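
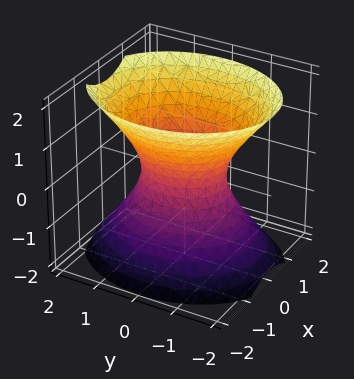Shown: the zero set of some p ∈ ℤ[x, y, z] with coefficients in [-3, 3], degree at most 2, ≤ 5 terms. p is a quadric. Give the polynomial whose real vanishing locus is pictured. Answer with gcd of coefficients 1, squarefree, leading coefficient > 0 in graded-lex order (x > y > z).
1. Degree: one connected sheet with a waist; a quadric, so deg p = 2.
2. Symmetries: it's symmetric under x → −x, forcing even powers of x; the z ↦ −z reflection is a symmetry, so z appears only in even powers; the y ↦ −y reflection is a symmetry, so y appears only in even powers.
3. Observable constraints: the surface avoids every integer z-axis point in the box; among the integer gridlines, it crosses the y-axis at y ∈ {-1, 1}.
4. The integer polynomial consistent with all of this is the stated p.

3*x^2 + 2*y^2 - 2*z^2 - 2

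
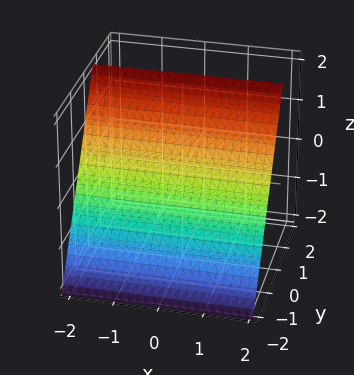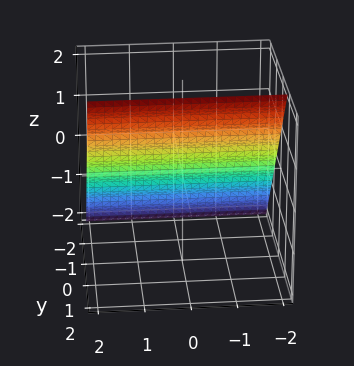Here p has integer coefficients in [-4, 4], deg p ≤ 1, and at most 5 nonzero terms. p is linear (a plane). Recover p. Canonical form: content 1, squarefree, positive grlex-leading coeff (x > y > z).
3*y - 2*z + 2

(a) The degree is 1 — the surface is flat (a plane).
(b) Against the integer gridlines: it crosses the z-axis at the gridline z = 1; it misses every integer gridline on the x-axis.
(c) Putting this together gives p.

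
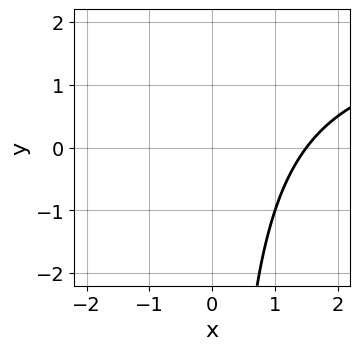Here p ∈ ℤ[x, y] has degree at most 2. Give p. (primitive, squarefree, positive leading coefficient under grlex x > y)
x*y - 2*x + 3

1. Degree: a generic line meets the curve in up to 2 points, so deg p = 2.
2. Reading off the gridlines: no y-intercept at any integer in the box.
3. The integer polynomial consistent with all of this is the stated p.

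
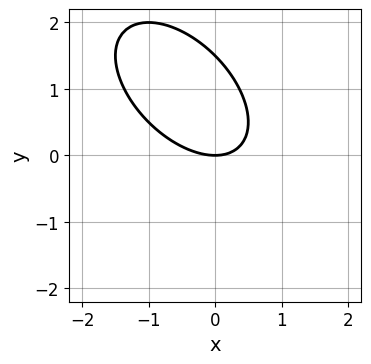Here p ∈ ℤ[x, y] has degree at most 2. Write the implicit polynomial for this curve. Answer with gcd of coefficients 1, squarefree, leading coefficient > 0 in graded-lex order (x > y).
2*x^2 + 2*x*y + 2*y^2 - 3*y

The degree is 2 — no degree-1 curve has this shape.
From the axis intercepts and sections: one x-axis crossing is at x = 0; it meets the y-axis at y = 0 (among the integer gridlines).
The integer polynomial consistent with all of this is the stated p.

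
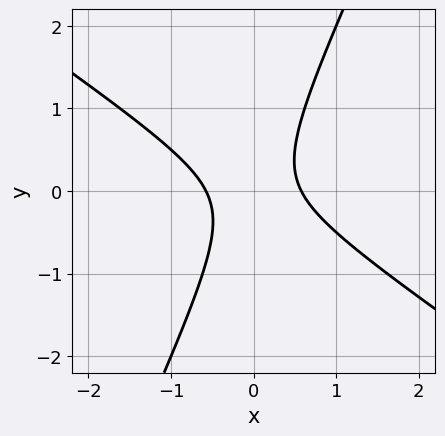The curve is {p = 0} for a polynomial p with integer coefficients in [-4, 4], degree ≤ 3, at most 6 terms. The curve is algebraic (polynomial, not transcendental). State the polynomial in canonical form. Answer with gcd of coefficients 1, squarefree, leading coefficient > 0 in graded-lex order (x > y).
deg p = 2. No degree-1 curve has this shape.
From the axis intercepts and sections: the curve avoids every integer y-axis point in the box.
Assembling these constraints gives the stated polynomial.

3*x^2 + 3*x*y - 2*y^2 - 1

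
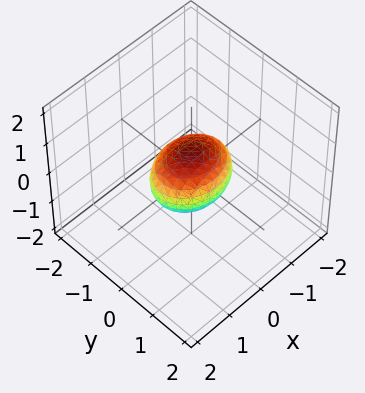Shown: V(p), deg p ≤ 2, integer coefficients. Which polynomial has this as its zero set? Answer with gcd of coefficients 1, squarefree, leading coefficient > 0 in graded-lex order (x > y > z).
2*x^2 + 3*y^2 + 3*z^2 - 2

1. The degree is 2 — a closed, bounded, convex surface; a quadric.
2. Symmetries: it's symmetric under z → −z, forcing even powers of z; the y ↦ −y reflection is a symmetry, so y appears only in even powers; it's symmetric under x → −x, forcing even powers of x.
3. From the visible intercepts: the x-axis gridline crossings are at x ∈ {-1, 1}.
4. These observations pin down the coefficients.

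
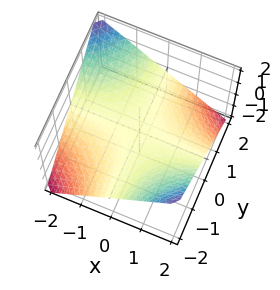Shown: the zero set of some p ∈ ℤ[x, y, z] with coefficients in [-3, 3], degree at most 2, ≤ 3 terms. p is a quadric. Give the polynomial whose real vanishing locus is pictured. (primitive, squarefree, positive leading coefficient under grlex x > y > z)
(a) Degree: a saddle surface; a quadric, so deg p = 2.
(b) Against the integer gridlines: one z-axis crossing is at z = 0; every point of the x-axis in the box is on the surface.
(c) Matching integer coefficients to the picture gives p. Check: (0, -1, 0) on the y-axis lies on the surface, and p(0, -1, 0) = 0. ✓

x*y + 2*z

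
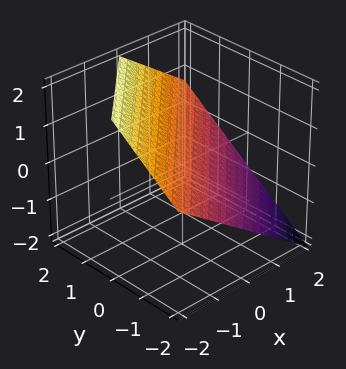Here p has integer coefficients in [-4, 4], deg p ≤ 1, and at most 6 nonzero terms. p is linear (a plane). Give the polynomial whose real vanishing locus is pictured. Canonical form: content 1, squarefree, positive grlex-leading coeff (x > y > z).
First, degree: the surface is flat (a plane), so deg p = 1.
Then, reading off the gridlines: it meets the y-axis at y = -1 (among the integer gridlines); one x-axis crossing is at x = 1.
Finally, fitting integer coefficients to these (and the overall shape) gives p.

2*x - 2*y + 3*z - 2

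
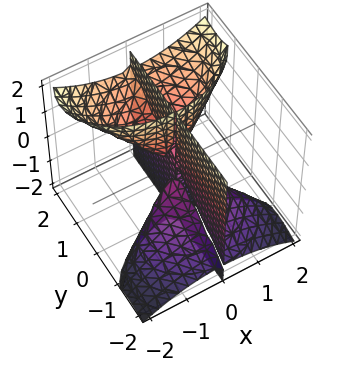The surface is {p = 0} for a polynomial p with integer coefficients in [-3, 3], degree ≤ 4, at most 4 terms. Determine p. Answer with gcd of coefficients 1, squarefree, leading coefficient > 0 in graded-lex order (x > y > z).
First, I count 3 distinct pieces. They look like related sheets of one shape, so recover p as a whole.
Then, degree: the shape is more complex than any degree-2 surface, so deg p = 3.
Then, observable constraints: every point of the z-axis in the box is on the surface; one x-axis crossing is at x = 0; every point of the y-axis in the box is on the surface.
Finally, the integer polynomial consistent with all of this is the stated p.

x^3 + 2*x*y^2 - 3*x*y*z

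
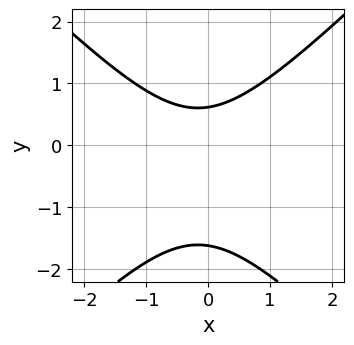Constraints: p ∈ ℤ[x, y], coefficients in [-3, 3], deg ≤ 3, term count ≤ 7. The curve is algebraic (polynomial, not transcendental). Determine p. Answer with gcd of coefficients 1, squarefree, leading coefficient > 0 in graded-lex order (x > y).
3*x^2 - 3*y^2 + x - 3*y + 3

(a) The degree is 2 — a generic line meets the curve in up to 2 points.
(b) From the axis intercepts and sections: it misses every integer gridline on the x-axis.
(c) Assembling these constraints gives the stated polynomial.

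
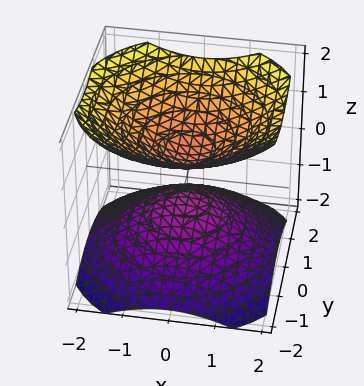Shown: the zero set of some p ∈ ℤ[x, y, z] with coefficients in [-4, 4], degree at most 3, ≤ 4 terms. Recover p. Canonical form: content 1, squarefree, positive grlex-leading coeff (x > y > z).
(a) There are 2 components.
(b) The degree is 2 — two separate bowl-shaped sheets opening away from each other; a quadric.
(c) Symmetries: it's symmetric under z → −z, forcing even powers of z; every cross-section ⟂ z is a circle, so x, y appear only via x² + y².
(d) From the axis intercepts and sections: the surface avoids every integer x-axis point in the box; it misses every integer gridline on the y-axis.
(e) Solving for integer coefficients yields p as stated.

2*x^2 + 2*y^2 - 3*z^2 + 1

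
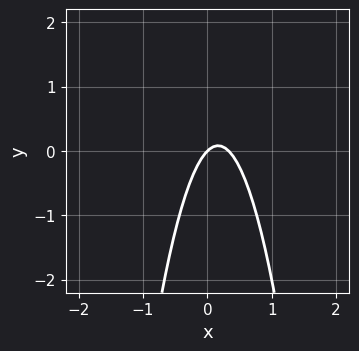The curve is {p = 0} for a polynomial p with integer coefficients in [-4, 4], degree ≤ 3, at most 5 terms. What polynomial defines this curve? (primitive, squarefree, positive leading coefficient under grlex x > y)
First, deg p = 2.
Then, from the axis intercepts and sections: it meets the y-axis at y = 0 (among the integer gridlines); one x-axis crossing is at x = 0.
Finally, together with the visible shape, these determine p as stated.

3*x^2 - x + y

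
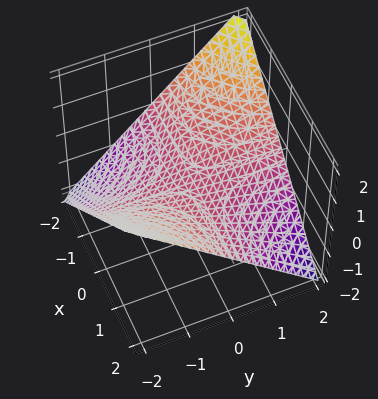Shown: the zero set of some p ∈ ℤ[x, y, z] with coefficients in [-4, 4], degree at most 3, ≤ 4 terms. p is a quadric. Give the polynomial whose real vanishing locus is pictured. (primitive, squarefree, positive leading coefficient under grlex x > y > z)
First, degree: a hyperbolic paraboloid; a quadric, so deg p = 2.
Next, against the integer gridlines: it meets the z-axis at z = 0 (among the integer gridlines); the visible y-axis segment lies entirely on the surface.
Finally, together with the visible shape, these determine p as stated. Check: (1, 0, 0) on the x-axis lies on the surface, and p(1, 0, 0) = 0. ✓

x*y + 2*z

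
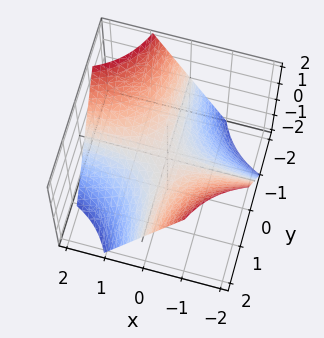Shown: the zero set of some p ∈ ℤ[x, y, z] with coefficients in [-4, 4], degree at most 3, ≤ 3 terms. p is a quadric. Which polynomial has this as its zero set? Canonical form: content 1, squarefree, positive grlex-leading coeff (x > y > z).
1. Degree: a saddle surface; a quadric, so deg p = 2.
2. Observable constraints: the visible y-axis segment lies entirely on the surface; it meets the z-axis at z = 0 (among the integer gridlines); the visible x-axis segment lies entirely on the surface.
3. Together with the visible shape, these determine p as stated.

x*y + z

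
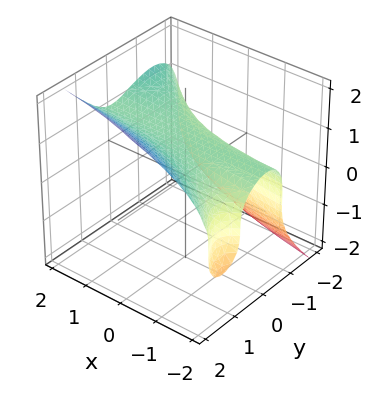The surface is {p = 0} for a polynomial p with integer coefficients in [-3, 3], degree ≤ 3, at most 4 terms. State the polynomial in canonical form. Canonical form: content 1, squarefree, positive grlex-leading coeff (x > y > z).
1. Degree: the shape is more complex than any degree-2 surface, so deg p = 3.
2. Reading off the gridlines: it misses every integer gridline on the x-axis; one y-axis crossing is at y = -1; it meets the z-axis at z = 1 (among the integer gridlines).
3. Assembling these constraints gives the stated polynomial.

x*y^2 + y^3 - z^3 + 1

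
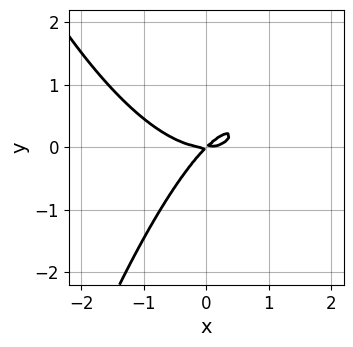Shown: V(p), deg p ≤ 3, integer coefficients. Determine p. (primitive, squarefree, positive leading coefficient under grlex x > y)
2*x^3 - 3*x*y + 3*y^2

(a) The degree is 3 — no degree-2 curve has this shape.
(b) From the visible intercepts: one y-axis crossing is at y = 0; it crosses the x-axis at the gridline x = 0.
(c) These observations pin down the coefficients.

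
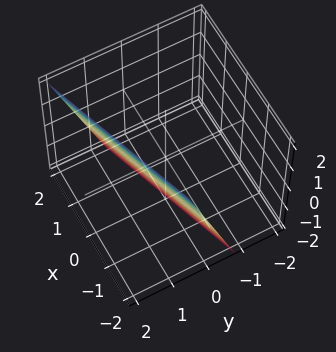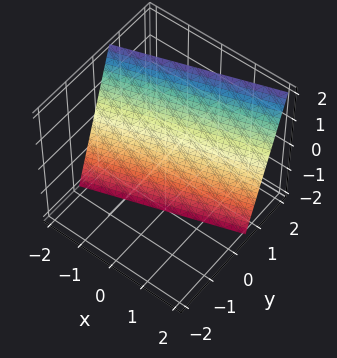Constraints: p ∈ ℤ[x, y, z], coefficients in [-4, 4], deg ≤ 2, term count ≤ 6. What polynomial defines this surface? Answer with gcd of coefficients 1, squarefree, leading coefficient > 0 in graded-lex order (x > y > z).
The degree is 1 — every cross-section is a straight line — this is a plane.
From the visible intercepts: one x-axis crossing is at x = -2; it meets the z-axis at z = -2 (among the integer gridlines).
The integer polynomial consistent with all of this is the stated p.

x - 3*y + z + 2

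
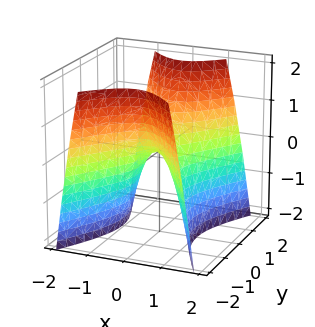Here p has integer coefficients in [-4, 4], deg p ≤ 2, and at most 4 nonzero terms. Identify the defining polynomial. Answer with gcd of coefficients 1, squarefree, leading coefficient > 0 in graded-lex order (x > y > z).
2*x^2 - y^2 + z

Degree: a saddle surface; a quadric, so deg p = 2.
Symmetries: the y ↦ −y reflection is a symmetry, so y appears only in even powers; it's symmetric under x → −x, forcing even powers of x.
Reading off the gridlines: one x-axis crossing is at x = 0; it meets the z-axis at z = 0 (among the integer gridlines).
Solving for integer coefficients yields p as stated.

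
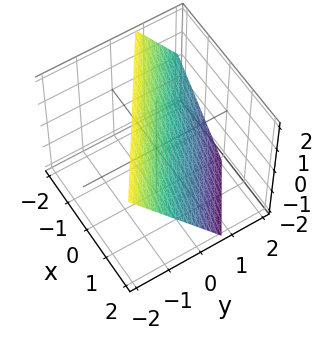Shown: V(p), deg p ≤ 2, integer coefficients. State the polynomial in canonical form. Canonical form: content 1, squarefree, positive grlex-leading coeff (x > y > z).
2*x + 3*y + 2*z - 2

(a) deg p = 1. Every cross-section is a straight line — this is a plane.
(b) From the visible intercepts: it crosses the x-axis at the gridline x = 1; it meets the z-axis at z = 1 (among the integer gridlines).
(c) Together with the visible shape, these determine p as stated.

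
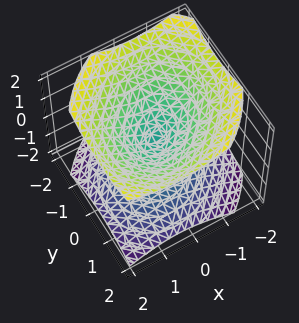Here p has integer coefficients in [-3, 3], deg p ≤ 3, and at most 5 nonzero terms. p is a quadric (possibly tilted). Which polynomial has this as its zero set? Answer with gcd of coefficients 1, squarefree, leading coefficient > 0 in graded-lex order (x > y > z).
First, deg p = 2. The shape is more complex than any degree-1 surface.
Then, against the integer gridlines: it meets the z-axis at z = 0 (among the integer gridlines); it meets the x-axis at x = 0 (among the integer gridlines); it crosses the y-axis at the gridline y = 0.
Finally, assembling these constraints gives the stated polynomial.

2*x^2 - x*y + 2*y^2 - 3*z^2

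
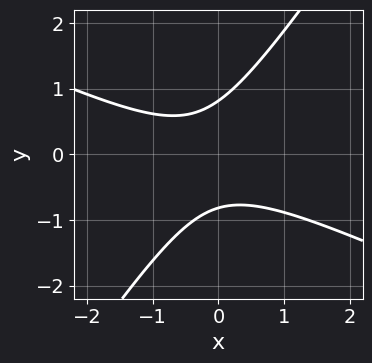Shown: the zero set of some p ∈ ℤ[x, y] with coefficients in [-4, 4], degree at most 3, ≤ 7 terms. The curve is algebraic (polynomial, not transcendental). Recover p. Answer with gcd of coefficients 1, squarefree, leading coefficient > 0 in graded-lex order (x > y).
2*x^2 + 3*x*y - 3*y^2 + x + 2

1. The degree is 2 — a generic line meets the curve in up to 2 points.
2. Checking where it meets the axes: the curve avoids every integer x-axis point in the box.
3. Together with the visible shape, these determine p as stated.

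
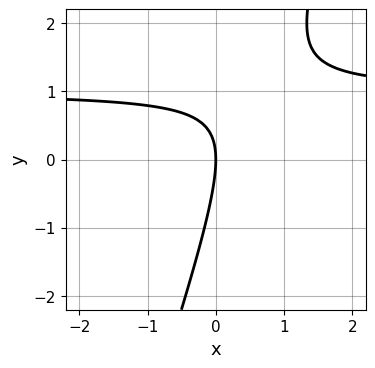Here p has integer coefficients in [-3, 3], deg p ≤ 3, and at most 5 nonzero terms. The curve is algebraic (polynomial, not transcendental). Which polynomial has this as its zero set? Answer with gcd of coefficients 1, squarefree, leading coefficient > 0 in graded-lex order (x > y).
1. deg p = 2. The shape is more complex than any degree-1 curve.
2. Checking where it meets the axes: one x-axis crossing is at x = 0; it meets the y-axis at y = 0 (among the integer gridlines).
3. Fitting integer coefficients to these (and the overall shape) gives p.

3*x*y - y^2 - 3*x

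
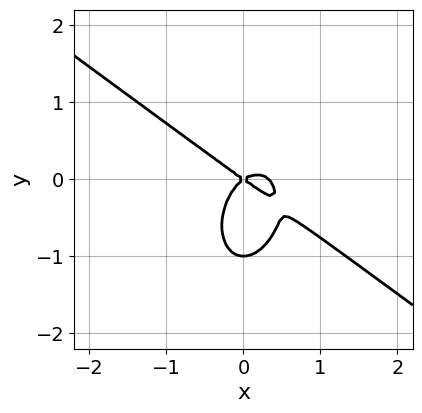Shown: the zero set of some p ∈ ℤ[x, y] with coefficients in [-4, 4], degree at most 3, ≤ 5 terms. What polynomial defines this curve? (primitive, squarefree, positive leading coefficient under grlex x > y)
3*x^3 + 3*x^2*y + 2*y^3 - x^2 + 2*y^2

deg p = 3. A generic line meets the curve in up to 3 points.
Against the integer gridlines: among the integer gridlines, it crosses the y-axis at y ∈ {-1, 0}; it meets the x-axis at x = 0 (among the integer gridlines).
Assembling these constraints gives the stated polynomial.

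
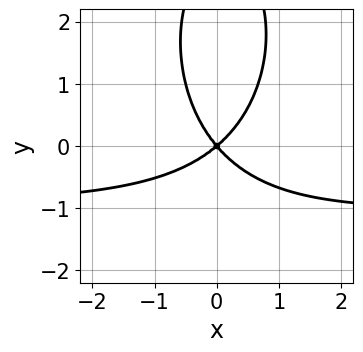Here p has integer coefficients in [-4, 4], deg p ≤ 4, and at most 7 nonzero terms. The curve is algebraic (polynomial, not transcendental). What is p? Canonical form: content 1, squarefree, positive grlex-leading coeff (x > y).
3*x^2*y + y^3 + 3*x^2 - x*y - 3*y^2

Degree: a generic line meets the curve in up to 3 points, so deg p = 3.
Checking where it meets the axes: it crosses the y-axis at the gridline y = 0; it crosses the x-axis at the gridline x = 0.
Matching integer coefficients to the picture gives p.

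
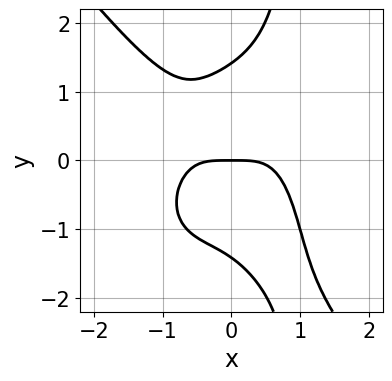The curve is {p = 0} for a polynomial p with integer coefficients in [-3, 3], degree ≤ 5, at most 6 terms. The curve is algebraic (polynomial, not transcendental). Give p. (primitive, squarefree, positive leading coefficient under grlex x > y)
2*x^4 + x*y^3 - y^3 + 2*y

First, degree: the shape is more complex than any degree-3 curve, so deg p = 4.
Next, from the visible intercepts: it meets the y-axis at y = 0 (among the integer gridlines); one x-axis crossing is at x = 0.
Finally, these observations pin down the coefficients.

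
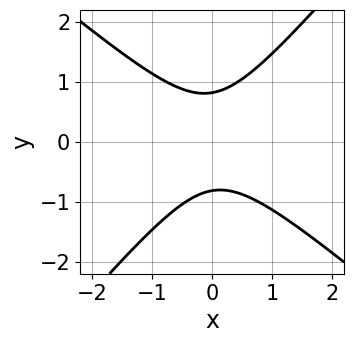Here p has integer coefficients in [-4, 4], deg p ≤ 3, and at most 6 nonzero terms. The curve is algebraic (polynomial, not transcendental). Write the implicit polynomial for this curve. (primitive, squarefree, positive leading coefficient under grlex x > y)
Degree: a generic line meets the curve in up to 2 points, so deg p = 2.
Observable constraints: the curve avoids every integer x-axis point in the box.
Assembling these constraints gives the stated polynomial.

3*x^2 + x*y - 3*y^2 + 2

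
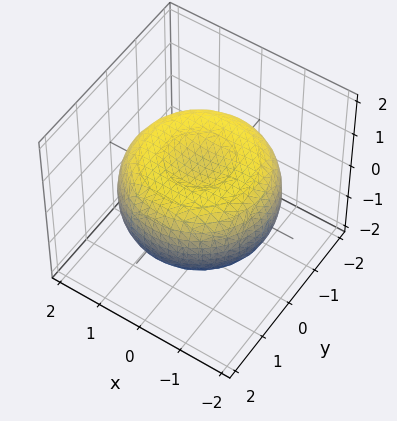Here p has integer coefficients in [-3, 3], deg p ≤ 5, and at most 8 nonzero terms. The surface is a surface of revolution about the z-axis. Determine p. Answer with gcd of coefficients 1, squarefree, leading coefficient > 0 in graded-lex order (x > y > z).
x^4 + 2*x^2*y^2 + y^4 - 2*x^2 - 2*y^2 + 3*z^2 - 2

(a) The degree is 4 — the shape is more complex than any degree-3 surface.
(b) Symmetries: the surface is invariant under rotation about z: p = q(x² + y², z).
(c) Reading off the gridlines: a circular section at z = -1 has radius exactly 1.
(d) These observations pin down the coefficients.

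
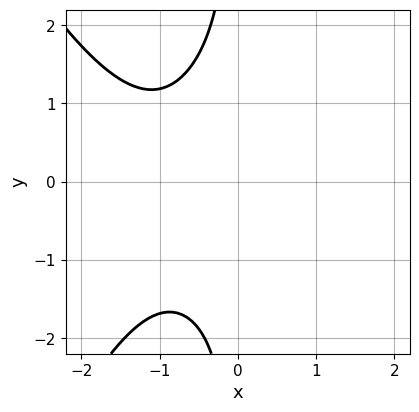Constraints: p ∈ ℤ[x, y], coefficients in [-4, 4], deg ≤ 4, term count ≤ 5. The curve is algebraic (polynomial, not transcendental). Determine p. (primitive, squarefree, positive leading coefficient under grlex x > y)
x^4 - x^2*y + 2*x*y^2 + 3

1. deg p = 4. The shape is more complex than any degree-3 curve.
2. Reading off the gridlines: the curve avoids every integer y-axis point in the box; no x-intercept at any integer in the box.
3. Fitting integer coefficients to these (and the overall shape) gives p.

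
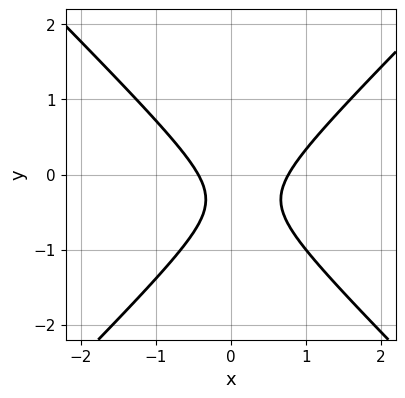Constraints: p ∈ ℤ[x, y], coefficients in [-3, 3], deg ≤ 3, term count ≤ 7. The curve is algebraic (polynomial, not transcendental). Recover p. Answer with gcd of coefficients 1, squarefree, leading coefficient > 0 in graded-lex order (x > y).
deg p = 2. A generic line meets the curve in up to 2 points.
Reading off the gridlines: the curve avoids every integer y-axis point in the box.
These observations pin down the coefficients.

3*x^2 - 3*y^2 - x - 2*y - 1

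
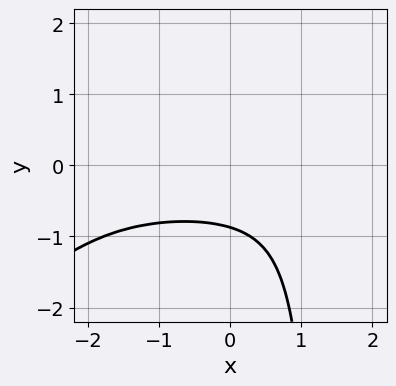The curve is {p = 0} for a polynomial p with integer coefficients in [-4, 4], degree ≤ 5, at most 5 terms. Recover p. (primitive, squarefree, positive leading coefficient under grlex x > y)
1. Degree: a generic line meets the curve in up to 4 points, so deg p = 4.
2. From the visible intercepts: the curve avoids every integer x-axis point in the box.
3. The integer polynomial consistent with all of this is the stated p.

2*x^2*y^2 - 2*x*y^3 + x*y^2 + 3*y^3 + 2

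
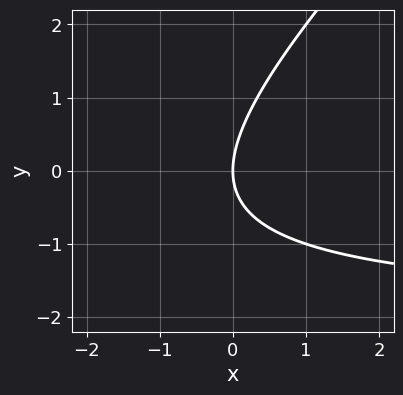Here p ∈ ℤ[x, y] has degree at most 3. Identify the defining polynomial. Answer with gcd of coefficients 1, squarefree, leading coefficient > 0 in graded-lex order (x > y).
x*y - y^2 + 2*x

1. Degree: a generic line meets the curve in up to 2 points, so deg p = 2.
2. Checking where it meets the axes: one y-axis crossing is at y = 0; it meets the x-axis at x = 0 (among the integer gridlines).
3. Together with the visible shape, these determine p as stated.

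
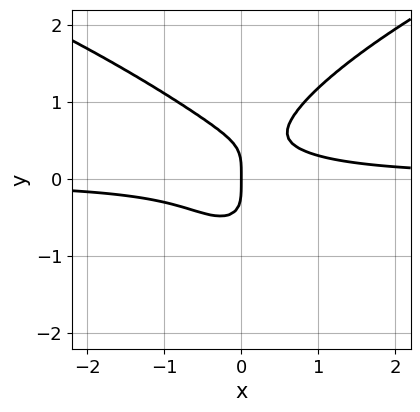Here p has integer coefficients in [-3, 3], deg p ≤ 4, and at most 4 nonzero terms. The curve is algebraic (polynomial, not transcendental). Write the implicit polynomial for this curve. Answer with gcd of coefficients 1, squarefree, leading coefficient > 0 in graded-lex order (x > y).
2*y^4 - 3*x^2*y - x*y^2 + x

(a) Degree: a generic line meets the curve in up to 4 points, so deg p = 4.
(b) From the axis intercepts and sections: it meets the y-axis at y = 0 (among the integer gridlines); it meets the x-axis at x = 0 (among the integer gridlines).
(c) Together with the visible shape, these determine p as stated.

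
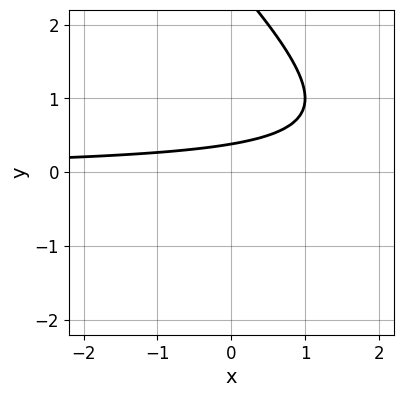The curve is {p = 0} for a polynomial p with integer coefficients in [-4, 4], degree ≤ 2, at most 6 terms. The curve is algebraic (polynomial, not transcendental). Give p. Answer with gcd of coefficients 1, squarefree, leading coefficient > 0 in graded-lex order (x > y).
1. deg p = 2.
2. Reading off the gridlines: the curve avoids every integer x-axis point in the box.
3. Together with the visible shape, these determine p as stated.

x*y + y^2 - 3*y + 1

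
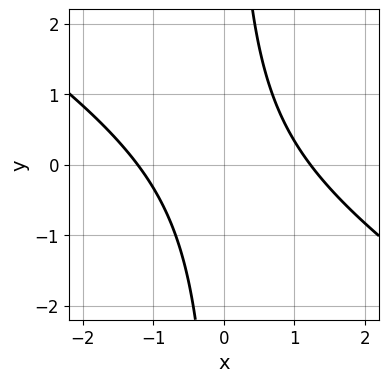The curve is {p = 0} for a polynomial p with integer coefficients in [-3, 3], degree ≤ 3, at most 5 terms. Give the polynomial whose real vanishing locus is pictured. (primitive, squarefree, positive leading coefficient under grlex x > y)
2*x^2 + 3*x*y - 3

(a) deg p = 2. A generic line meets the curve in up to 2 points.
(b) Observable constraints: the curve avoids every integer y-axis point in the box.
(c) Matching integer coefficients to the picture gives p.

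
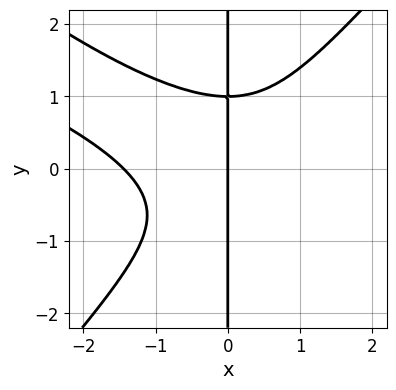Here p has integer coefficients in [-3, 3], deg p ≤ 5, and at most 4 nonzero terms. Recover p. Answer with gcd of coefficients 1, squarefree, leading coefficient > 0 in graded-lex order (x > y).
1. deg p = 4. The shape is more complex than any degree-3 curve.
2. Checking where it meets the axes: every point of the y-axis in the box is on the curve; it crosses the x-axis at the gridline x = 0.
3. Together with the visible shape, these determine p as stated.

x^4 + 3*x^3*y - 3*x*y^3 + 3*x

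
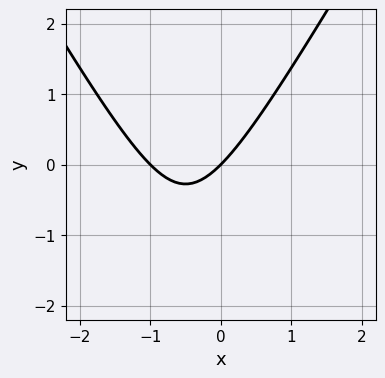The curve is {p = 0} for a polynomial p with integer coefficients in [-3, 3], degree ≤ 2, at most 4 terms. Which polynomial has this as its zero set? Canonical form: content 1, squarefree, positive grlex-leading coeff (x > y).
3*x^2 - y^2 + 3*x - 3*y

First, degree: the shape is more complex than any degree-1 curve, so deg p = 2.
Then, from the axis intercepts and sections: one y-axis crossing is at y = 0; the x-axis gridline crossings are at x ∈ {-1, 0}.
Finally, fitting integer coefficients to these (and the overall shape) gives p.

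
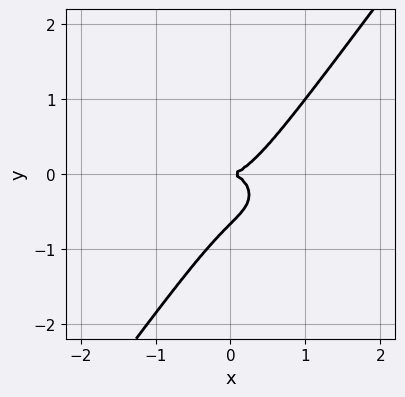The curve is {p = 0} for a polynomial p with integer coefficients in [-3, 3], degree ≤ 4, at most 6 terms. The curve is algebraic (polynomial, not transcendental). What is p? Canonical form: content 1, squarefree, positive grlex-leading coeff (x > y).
2*x^3 + 3*x*y^2 - 3*y^3 - 2*y^2

1. Degree: no degree-2 curve has this shape, so deg p = 3.
2. From the axis intercepts and sections: it crosses the y-axis at the gridline y = 0; one x-axis crossing is at x = 0.
3. Solving for integer coefficients yields p as stated.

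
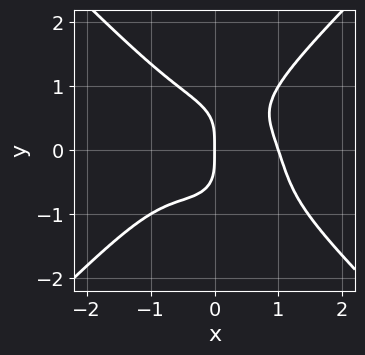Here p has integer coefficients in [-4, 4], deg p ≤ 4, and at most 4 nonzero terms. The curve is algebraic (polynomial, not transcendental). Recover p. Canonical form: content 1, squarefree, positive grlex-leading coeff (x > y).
(a) Degree: a generic line meets the curve in up to 4 points, so deg p = 4.
(b) Against the integer gridlines: the x-axis gridline crossings are at x ∈ {0, 1}; it meets the y-axis at y = 0 (among the integer gridlines).
(c) Assembling these constraints gives the stated polynomial.

x^4 - y^4 + x^2*y - x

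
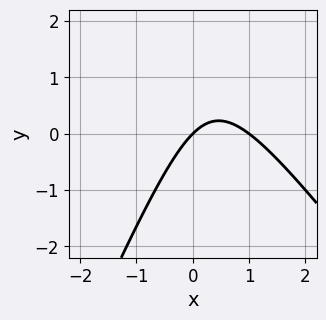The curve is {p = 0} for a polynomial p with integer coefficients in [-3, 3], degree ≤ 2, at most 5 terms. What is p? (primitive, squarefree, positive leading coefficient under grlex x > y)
(a) The degree is 2 — a generic line meets the curve in up to 2 points.
(b) Checking where it meets the axes: the x-axis gridline crossings are at x ∈ {0, 1}; it meets the y-axis at y = 0 (among the integer gridlines).
(c) Matching integer coefficients to the picture gives p.

3*x^2 + x*y - y^2 - 3*x + 3*y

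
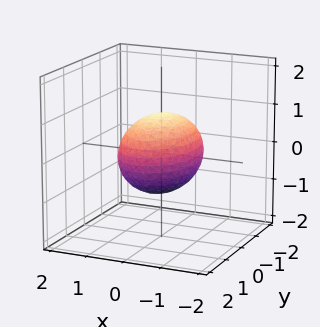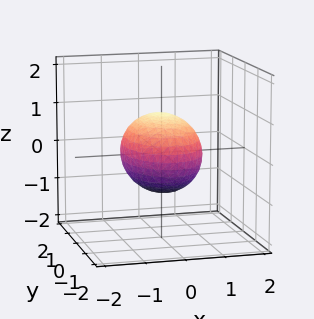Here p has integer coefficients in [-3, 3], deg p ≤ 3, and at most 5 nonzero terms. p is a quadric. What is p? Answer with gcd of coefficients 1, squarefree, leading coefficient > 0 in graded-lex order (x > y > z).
2*x^2 + y^2 + 2*z^2 - 2

deg p = 2.
Symmetries: mirror symmetry y ↦ −y ⇒ only even powers of y; it's symmetric under z → −z, forcing even powers of z; it's symmetric under x → −x, forcing even powers of x.
From the axis intercepts and sections: among the integer gridlines, it crosses the z-axis at z ∈ {-1, 1}; the x-axis gridline crossings are at x ∈ {-1, 1}.
Solving for integer coefficients yields p as stated.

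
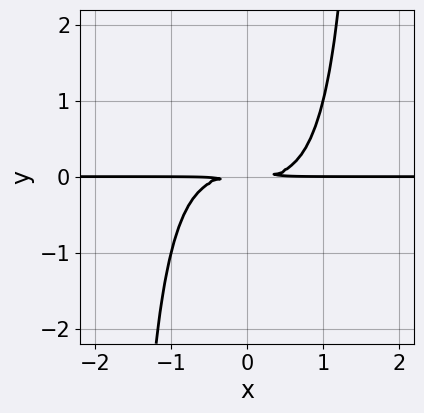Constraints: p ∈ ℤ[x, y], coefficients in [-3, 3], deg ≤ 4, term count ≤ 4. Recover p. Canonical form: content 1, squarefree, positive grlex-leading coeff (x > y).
2*x^3*y + x^2*y^2 - 3*y^2

First, deg p = 4. A generic line meets the curve in up to 4 points.
Next, reading off the gridlines: the visible x-axis segment lies entirely on the curve.
Finally, the integer polynomial consistent with all of this is the stated p.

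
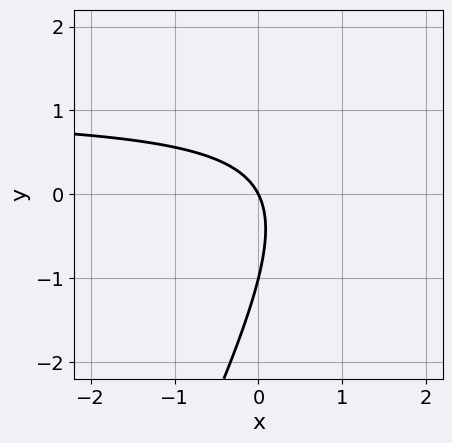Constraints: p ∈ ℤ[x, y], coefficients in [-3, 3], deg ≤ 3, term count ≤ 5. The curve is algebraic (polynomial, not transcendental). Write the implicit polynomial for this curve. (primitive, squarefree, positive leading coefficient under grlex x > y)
First, deg p = 2.
Then, from the axis intercepts and sections: one x-axis crossing is at x = 0; among the integer gridlines, it crosses the y-axis at y ∈ {-1, 0}.
Finally, these observations pin down the coefficients.

2*x*y - y^2 - 2*x - y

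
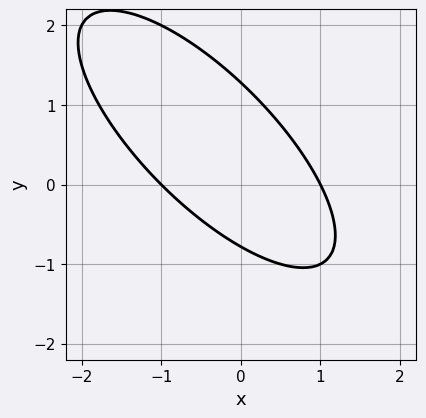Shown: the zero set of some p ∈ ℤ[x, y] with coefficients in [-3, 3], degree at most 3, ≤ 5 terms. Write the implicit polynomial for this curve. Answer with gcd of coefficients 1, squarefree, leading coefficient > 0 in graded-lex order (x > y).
2*x^2 + 3*x*y + 2*y^2 - y - 2

1. The degree is 2 — a generic line meets the curve in up to 2 points.
2. Reading off the gridlines: the x-axis gridline crossings are at x ∈ {-1, 1}.
3. Assembling these constraints gives the stated polynomial.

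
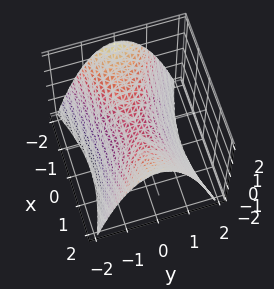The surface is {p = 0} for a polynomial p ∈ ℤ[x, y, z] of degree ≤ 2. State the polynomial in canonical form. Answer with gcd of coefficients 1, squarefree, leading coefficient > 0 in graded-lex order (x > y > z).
x^2 - 3*y^2 - 3*z

Degree: a hyperbolic paraboloid; a quadric, so deg p = 2.
Symmetries: mirror symmetry y ↦ −y ⇒ only even powers of y; it's symmetric under x → −x, forcing even powers of x.
From the visible intercepts: it crosses the x-axis at the gridline x = 0; it crosses the z-axis at the gridline z = 0.
Solving for integer coefficients yields p as stated.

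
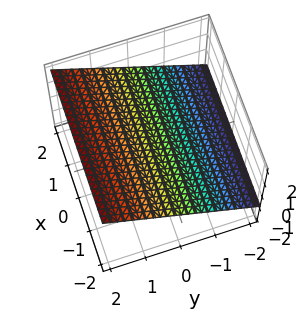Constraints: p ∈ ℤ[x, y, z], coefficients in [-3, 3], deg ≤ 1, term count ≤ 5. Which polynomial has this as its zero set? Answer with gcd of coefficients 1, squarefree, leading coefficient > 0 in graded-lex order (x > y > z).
First, degree: the surface is flat (a plane), so deg p = 1.
Next, from the axis intercepts and sections: the surface avoids every integer x-axis point in the box; it meets the y-axis at y = -1 (among the integer gridlines).
Finally, the integer polynomial consistent with all of this is the stated p.

2*y - 3*z + 2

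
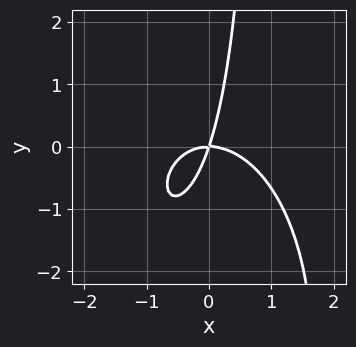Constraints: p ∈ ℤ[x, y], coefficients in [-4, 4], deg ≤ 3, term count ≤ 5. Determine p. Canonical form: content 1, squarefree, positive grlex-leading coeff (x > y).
2*x^3 + x*y^2 + 3*x*y - y^2

1. The degree is 3 — a generic line meets the curve in up to 3 points.
2. Checking where it meets the axes: one x-axis crossing is at x = 0; it crosses the y-axis at the gridline y = 0.
3. Together with the visible shape, these determine p as stated.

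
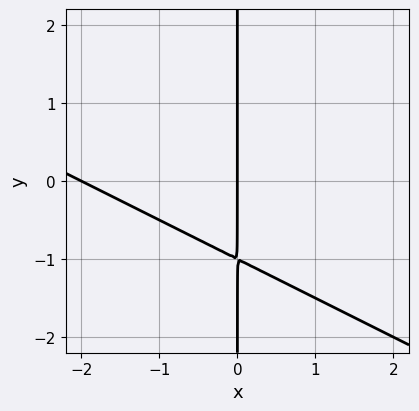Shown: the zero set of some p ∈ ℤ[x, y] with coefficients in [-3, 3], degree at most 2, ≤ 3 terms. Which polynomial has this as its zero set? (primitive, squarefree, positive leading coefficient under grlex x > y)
First, deg p = 2. No degree-1 curve has this shape.
Next, checking where it meets the axes: among the integer gridlines, it crosses the x-axis at x ∈ {-2, 0}; the visible y-axis segment lies entirely on the curve.
Finally, assembling these constraints gives the stated polynomial.

x^2 + 2*x*y + 2*x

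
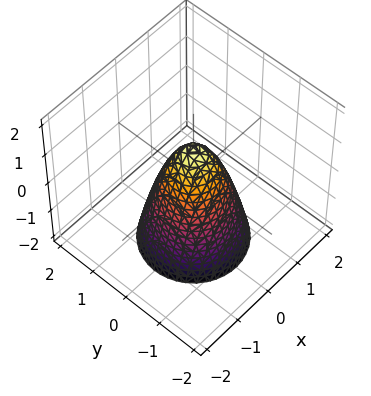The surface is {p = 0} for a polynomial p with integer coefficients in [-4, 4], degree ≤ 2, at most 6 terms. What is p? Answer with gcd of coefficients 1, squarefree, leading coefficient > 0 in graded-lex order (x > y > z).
2*x^2 + 2*y^2 + z - 1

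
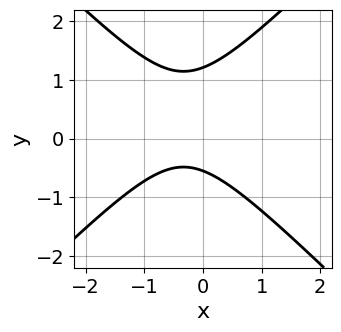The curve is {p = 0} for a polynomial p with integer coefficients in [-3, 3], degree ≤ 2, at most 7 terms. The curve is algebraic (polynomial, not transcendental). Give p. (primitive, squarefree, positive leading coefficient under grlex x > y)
3*x^2 - 3*y^2 + 2*x + 2*y + 2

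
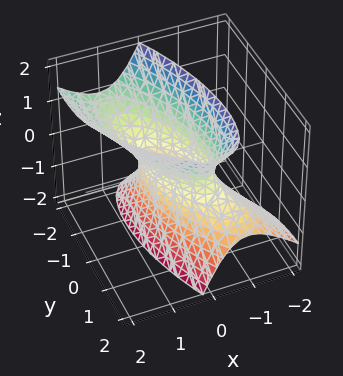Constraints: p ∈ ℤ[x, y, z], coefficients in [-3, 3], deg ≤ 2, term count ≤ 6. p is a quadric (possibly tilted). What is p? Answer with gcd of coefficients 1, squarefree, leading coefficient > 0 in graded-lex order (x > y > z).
3*x^2 + 2*x*y - 2*x*z + y^2 - z^2 - 1

The degree is 2 — the shape is more complex than any degree-1 surface.
Reading off the gridlines: among the integer gridlines, it crosses the y-axis at y ∈ {-1, 1}; it misses every integer gridline on the z-axis.
Putting this together gives p.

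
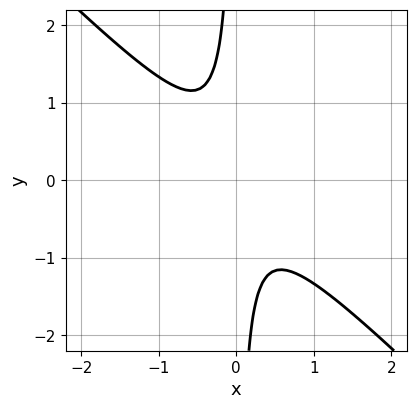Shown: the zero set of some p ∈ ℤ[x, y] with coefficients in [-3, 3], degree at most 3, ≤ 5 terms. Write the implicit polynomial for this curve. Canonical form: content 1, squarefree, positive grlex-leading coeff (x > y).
3*x^2 + 3*x*y + 1

deg p = 2. A generic line meets the curve in up to 2 points.
From the axis intercepts and sections: it misses every integer gridline on the y-axis; no x-intercept at any integer in the box.
Together with the visible shape, these determine p as stated.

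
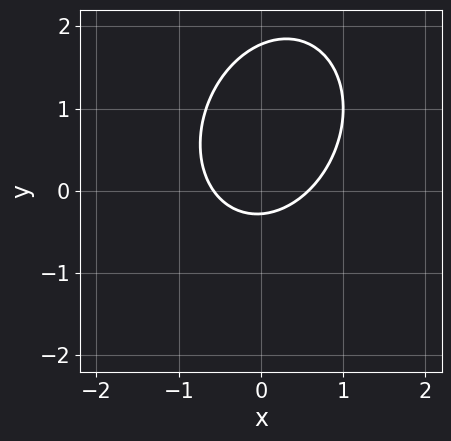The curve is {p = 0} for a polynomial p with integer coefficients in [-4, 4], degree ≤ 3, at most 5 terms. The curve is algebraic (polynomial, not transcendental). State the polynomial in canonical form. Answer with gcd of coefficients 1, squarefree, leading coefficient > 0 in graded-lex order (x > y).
(a) The degree is 2 — the shape is more complex than any degree-1 curve.
(b) Matching integer coefficients to the picture gives p.

3*x^2 - x*y + 2*y^2 - 3*y - 1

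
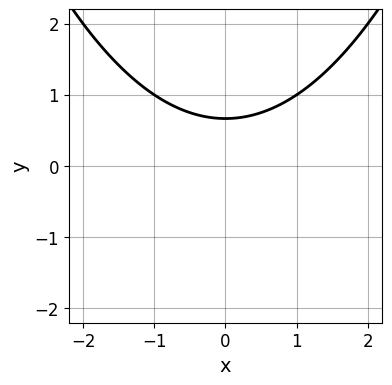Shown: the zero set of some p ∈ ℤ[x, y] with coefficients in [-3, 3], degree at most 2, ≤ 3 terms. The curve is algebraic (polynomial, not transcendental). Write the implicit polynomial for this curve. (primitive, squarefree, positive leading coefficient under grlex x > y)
x^2 - 3*y + 2

1. The degree is 2 — a generic line meets the curve in up to 2 points.
2. Symmetries: it's symmetric under x → −x, forcing even powers of x.
3. From the visible intercepts: the curve avoids every integer x-axis point in the box.
4. Putting this together gives p.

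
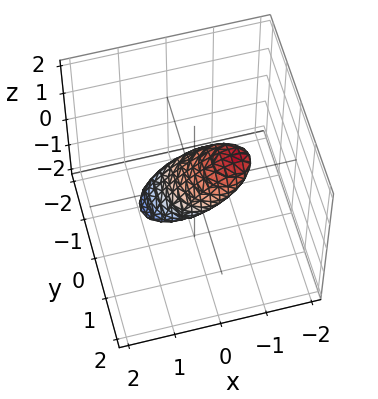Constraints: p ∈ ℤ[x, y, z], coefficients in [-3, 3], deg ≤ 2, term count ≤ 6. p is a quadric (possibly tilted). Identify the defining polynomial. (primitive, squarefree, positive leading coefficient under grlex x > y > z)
2*x^2 + 3*x*z + 2*y^2 - y*z + 2*z^2 - 1

First, the degree is 2 — a generic line meets the surface in up to 2 points.
Finally, matching integer coefficients to the picture gives p.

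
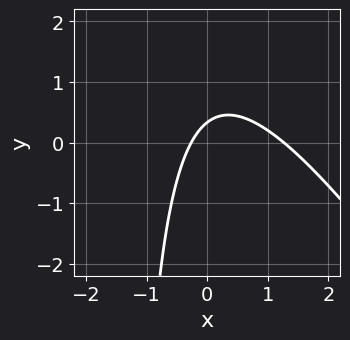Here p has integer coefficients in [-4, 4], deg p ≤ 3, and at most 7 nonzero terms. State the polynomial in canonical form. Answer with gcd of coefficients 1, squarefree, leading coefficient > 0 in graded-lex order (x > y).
1. The degree is 2 — a generic line meets the curve in up to 2 points.
2. Matching integer coefficients to the picture gives p.

3*x^2 + 2*x*y - 3*x + 3*y - 1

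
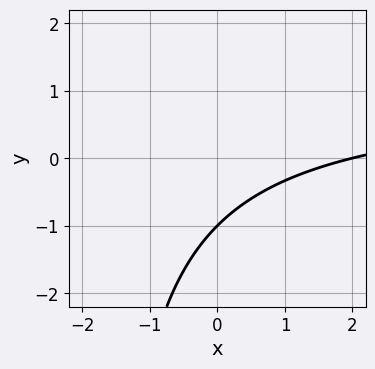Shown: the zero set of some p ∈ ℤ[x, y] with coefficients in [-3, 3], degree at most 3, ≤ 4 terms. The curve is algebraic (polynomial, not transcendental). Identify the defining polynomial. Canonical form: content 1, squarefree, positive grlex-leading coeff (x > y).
x*y - x + 2*y + 2

deg p = 2. A generic line meets the curve in up to 2 points.
Against the integer gridlines: one y-axis crossing is at y = -1; one x-axis crossing is at x = 2.
These observations pin down the coefficients.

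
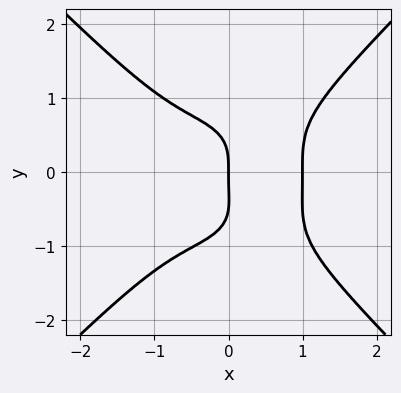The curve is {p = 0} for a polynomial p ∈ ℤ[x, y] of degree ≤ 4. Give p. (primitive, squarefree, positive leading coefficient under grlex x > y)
Degree: a generic line meets the curve in up to 4 points, so deg p = 4.
Against the integer gridlines: among the integer gridlines, it crosses the x-axis at x ∈ {0, 1}; it crosses the y-axis at the gridline y = 0.
These observations pin down the coefficients.

2*x^4 - 2*y^4 - y^3 - 2*x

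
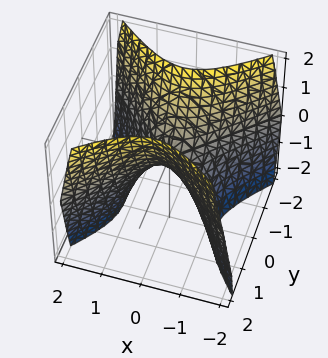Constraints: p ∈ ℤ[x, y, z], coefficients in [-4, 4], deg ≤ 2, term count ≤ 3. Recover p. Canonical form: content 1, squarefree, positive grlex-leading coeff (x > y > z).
3*x^2 - 3*y^2 + 2*z

The degree is 2 — a saddle surface; a quadric.
Symmetries: it's symmetric under y → −y, forcing even powers of y; mirror symmetry x ↦ −x ⇒ only even powers of x.
Against the integer gridlines: it meets the z-axis at z = 0 (among the integer gridlines); it crosses the x-axis at the gridline x = 0; it crosses the y-axis at the gridline y = 0.
These observations pin down the coefficients.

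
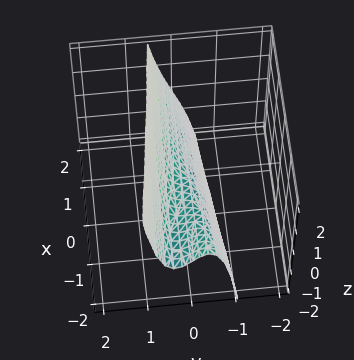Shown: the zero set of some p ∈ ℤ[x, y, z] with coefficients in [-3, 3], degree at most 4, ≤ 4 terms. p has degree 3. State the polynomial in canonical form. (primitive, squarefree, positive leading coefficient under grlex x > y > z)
1. Degree: a generic line meets the surface in up to 3 points, so deg p = 3.
2. Observable constraints: every point of the x-axis in the box is on the surface; one y-axis crossing is at y = 0; it crosses the z-axis at the gridline z = 0.
3. Together with the visible shape, these determine p as stated.

3*y^3 + x*y + y - z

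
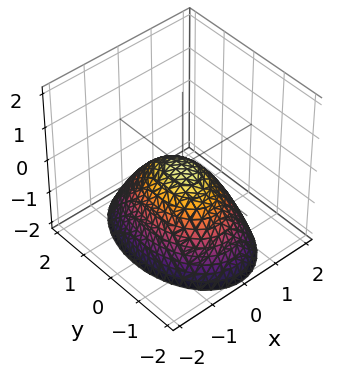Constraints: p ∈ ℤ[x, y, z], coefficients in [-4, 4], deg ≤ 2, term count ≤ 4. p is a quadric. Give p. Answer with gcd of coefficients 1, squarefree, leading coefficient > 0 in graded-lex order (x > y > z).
2*x^2 + y^2 + 2*z

Degree: a paraboloid; a quadric, so deg p = 2.
Symmetries: mirror symmetry y ↦ −y ⇒ only even powers of y; the x ↦ −x reflection is a symmetry, so x appears only in even powers.
Observable constraints: it crosses the x-axis at the gridline x = 0; it meets the y-axis at y = 0 (among the integer gridlines); one z-axis crossing is at z = 0.
These observations pin down the coefficients.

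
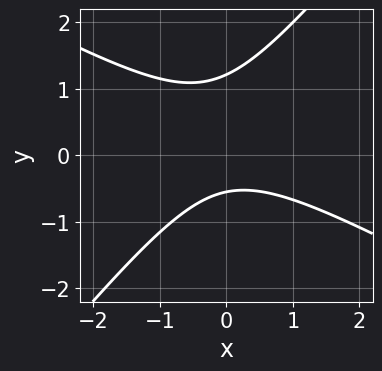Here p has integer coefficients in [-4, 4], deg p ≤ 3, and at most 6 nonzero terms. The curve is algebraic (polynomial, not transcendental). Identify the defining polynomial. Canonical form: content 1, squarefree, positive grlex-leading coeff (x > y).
2*x^2 + 2*x*y - 3*y^2 + 2*y + 2

The degree is 2 — a generic line meets the curve in up to 2 points.
Observable constraints: no x-intercept at any integer in the box.
Putting this together gives p.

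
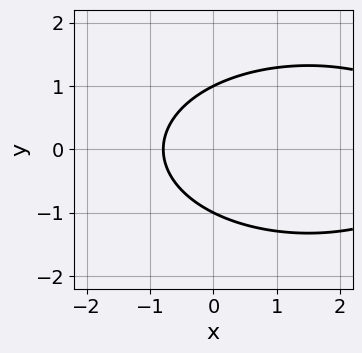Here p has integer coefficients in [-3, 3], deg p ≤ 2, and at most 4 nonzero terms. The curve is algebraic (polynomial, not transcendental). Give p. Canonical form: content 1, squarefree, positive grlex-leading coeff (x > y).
First, the degree is 2 — no degree-1 curve has this shape.
Next, symmetries: mirror symmetry y ↦ −y ⇒ only even powers of y.
Then, against the integer gridlines: among the integer gridlines, it crosses the y-axis at y ∈ {-1, 1}.
Finally, fitting integer coefficients to these (and the overall shape) gives p.

x^2 + 3*y^2 - 3*x - 3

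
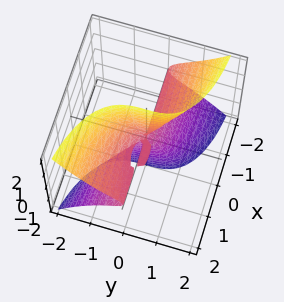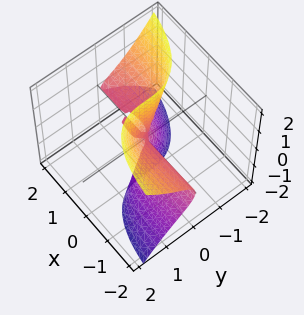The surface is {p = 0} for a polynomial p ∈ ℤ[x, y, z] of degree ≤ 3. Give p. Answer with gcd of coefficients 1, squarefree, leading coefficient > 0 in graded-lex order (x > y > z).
The degree is 3 — a generic line meets the surface in up to 3 points.
Observable constraints: it crosses the y-axis at the gridline y = 0; the visible x-axis segment lies entirely on the surface.
Matching integer coefficients to the picture gives p.

x^2*y + 3*x*z^2 + 3*y^3 - x*y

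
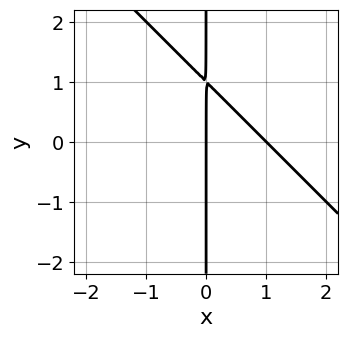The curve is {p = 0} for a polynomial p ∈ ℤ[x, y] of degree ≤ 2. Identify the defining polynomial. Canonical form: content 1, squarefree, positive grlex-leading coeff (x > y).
x^2 + x*y - x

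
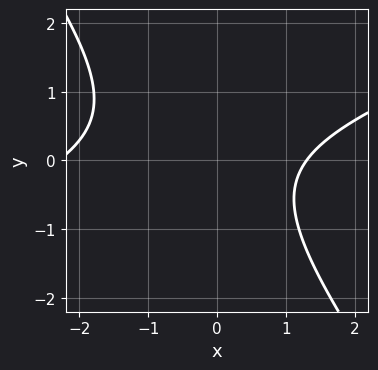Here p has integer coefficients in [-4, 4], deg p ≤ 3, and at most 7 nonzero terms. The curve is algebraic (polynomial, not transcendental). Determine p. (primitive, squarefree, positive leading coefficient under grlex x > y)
(a) Degree: no degree-1 curve has this shape, so deg p = 2.
(b) Against the integer gridlines: the curve avoids every integer y-axis point in the box.
(c) Solving for integer coefficients yields p as stated.

x^2 - 2*x*y - 2*y^2 + x - 3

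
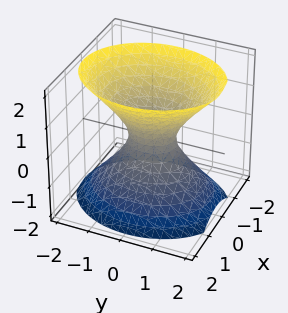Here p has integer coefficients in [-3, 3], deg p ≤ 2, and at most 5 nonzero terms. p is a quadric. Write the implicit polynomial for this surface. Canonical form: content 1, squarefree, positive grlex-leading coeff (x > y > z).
First, the degree is 2 — an hourglass — one-sheet hyperboloid; a quadric.
Next, symmetries: it's symmetric under z → −z, forcing even powers of z; the x ↦ −x reflection is a symmetry, so x appears only in even powers; it's symmetric under y → −y, forcing even powers of y.
Next, checking where it meets the axes: the surface avoids every integer z-axis point in the box.
Finally, these observations pin down the coefficients.

3*x^2 + 2*y^2 - 2*z^2 - 1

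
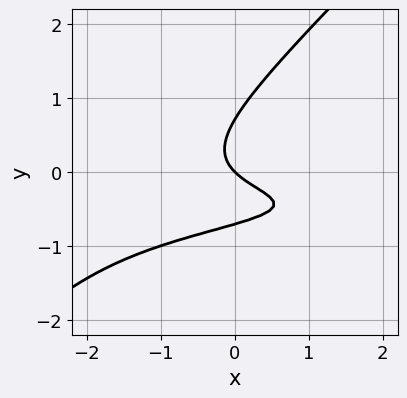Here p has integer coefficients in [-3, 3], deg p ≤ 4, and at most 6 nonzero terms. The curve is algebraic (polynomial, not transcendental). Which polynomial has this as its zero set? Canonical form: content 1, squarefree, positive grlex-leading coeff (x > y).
2*x*y^2 - 2*y^3 + 2*x*y + x + y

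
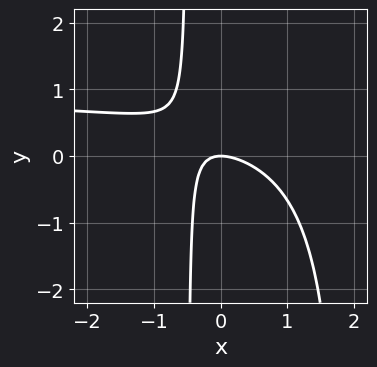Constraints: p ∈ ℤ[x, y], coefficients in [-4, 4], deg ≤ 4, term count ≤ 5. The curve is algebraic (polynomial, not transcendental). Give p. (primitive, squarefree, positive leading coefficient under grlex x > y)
2*x^2*y - 2*x^2 - 3*x*y - 2*y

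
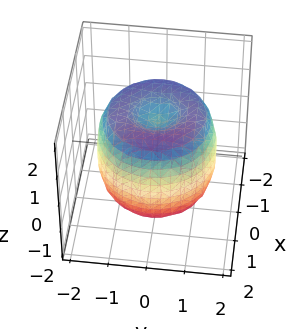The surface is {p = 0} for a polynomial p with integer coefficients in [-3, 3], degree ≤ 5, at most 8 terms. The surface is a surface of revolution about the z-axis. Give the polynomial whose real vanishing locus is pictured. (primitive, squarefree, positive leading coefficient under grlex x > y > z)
x^4 + 2*x^2*y^2 + y^4 - 2*x^2 - 2*y^2 + z^2 - 1

(a) The degree is 4 — a generic line meets the surface in up to 4 points.
(b) By symmetry, every cross-section ⟂ z is a circle, so x, y appear only via x² + y².
(c) Checking where it meets the axes: the z-axis gridline crossings are at z ∈ {-1, 1}; a circular section at z = 0 has radius between 1 and 2.
(d) Assembling these constraints gives the stated polynomial.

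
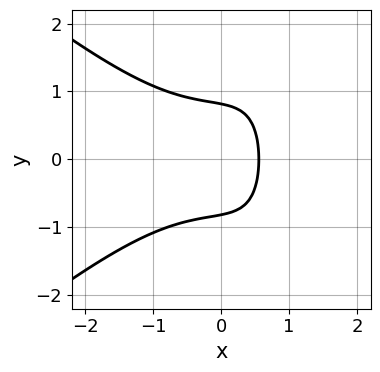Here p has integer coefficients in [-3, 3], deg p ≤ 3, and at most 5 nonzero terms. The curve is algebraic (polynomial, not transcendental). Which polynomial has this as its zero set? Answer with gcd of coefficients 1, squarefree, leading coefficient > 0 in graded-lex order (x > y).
First, the degree is 3 — no degree-2 curve has this shape.
Next, symmetries: mirror symmetry y ↦ −y ⇒ only even powers of y.
Finally, matching integer coefficients to the picture gives p.

2*x^3 - 3*x*y^2 + 3*y^2 + 3*x - 2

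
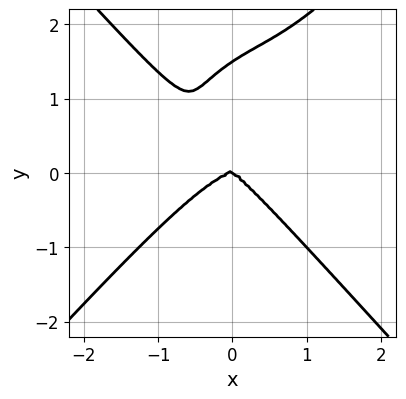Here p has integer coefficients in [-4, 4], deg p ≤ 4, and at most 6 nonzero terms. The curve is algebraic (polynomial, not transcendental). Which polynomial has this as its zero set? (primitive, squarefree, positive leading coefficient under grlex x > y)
3*x^4 - 2*y^4 + 2*x*y^2 + 3*y^3

(a) The degree is 4 — the shape is more complex than any degree-3 curve.
(b) Reading off the gridlines: one x-axis crossing is at x = 0; one y-axis crossing is at y = 0.
(c) Matching integer coefficients to the picture gives p.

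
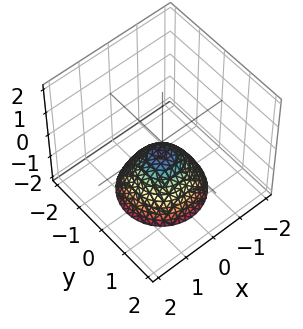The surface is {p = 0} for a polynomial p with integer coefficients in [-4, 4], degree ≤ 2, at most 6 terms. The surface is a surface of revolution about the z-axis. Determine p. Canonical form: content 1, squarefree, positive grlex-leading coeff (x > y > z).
1. The degree is 2 — a generic line meets the surface in up to 2 points.
2. By symmetry, the surface is invariant under rotation about z: p = q(x² + y², z).
3. From the visible intercepts: a circular section at z = -2 has radius between 1 and 2; it misses every integer gridline on the x-axis.
4. Together with the visible shape, these determine p as stated.

2*x^2 + 2*y^2 + 2*z + 1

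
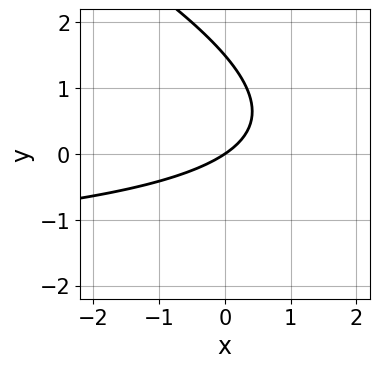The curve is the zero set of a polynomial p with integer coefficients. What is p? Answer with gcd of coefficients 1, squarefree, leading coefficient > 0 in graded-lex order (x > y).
x*y + 2*y^2 + 2*x - 3*y

1. The degree is 2 — the shape is more complex than any degree-1 curve.
2. From the axis intercepts and sections: it crosses the y-axis at the gridline y = 0; one x-axis crossing is at x = 0.
3. The integer polynomial consistent with all of this is the stated p.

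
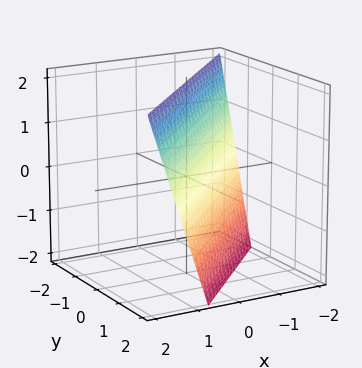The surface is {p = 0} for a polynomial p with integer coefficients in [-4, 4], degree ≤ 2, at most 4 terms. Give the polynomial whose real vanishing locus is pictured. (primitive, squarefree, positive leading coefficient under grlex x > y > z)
3*x - 3*y - z + 2

First, degree: the surface is flat (a plane), so deg p = 1.
Next, from the axis intercepts and sections: it crosses the z-axis at the gridline z = 2.
Finally, matching integer coefficients to the picture gives p.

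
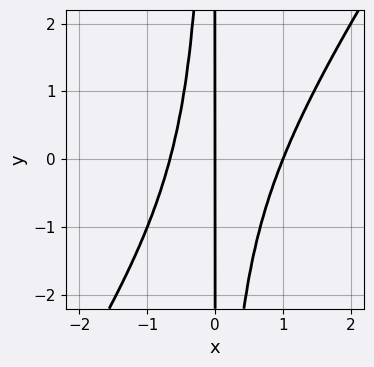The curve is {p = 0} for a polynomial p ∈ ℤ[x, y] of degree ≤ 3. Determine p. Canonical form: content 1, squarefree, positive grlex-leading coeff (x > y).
(a) The degree is 3 — the shape is more complex than any degree-2 curve.
(b) Observable constraints: every point of the y-axis in the box is on the curve; the x-axis gridline crossings are at x ∈ {0, 1}.
(c) Assembling these constraints gives the stated polynomial.

3*x^3 - 2*x^2*y - x^2 - 2*x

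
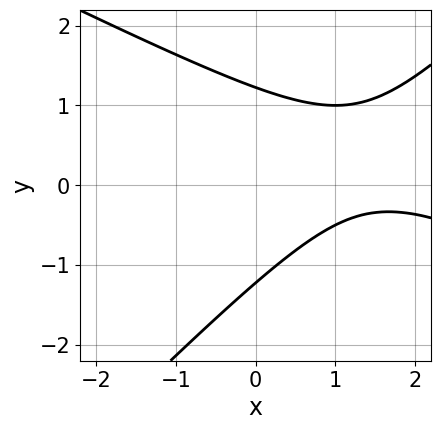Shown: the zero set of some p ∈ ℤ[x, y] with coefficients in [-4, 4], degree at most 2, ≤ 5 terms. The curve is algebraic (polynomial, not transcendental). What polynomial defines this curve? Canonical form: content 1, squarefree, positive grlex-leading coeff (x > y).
1. deg p = 2.
2. Against the integer gridlines: the curve avoids every integer x-axis point in the box.
3. Assembling these constraints gives the stated polynomial.

x^2 + x*y - 2*y^2 - 3*x + 3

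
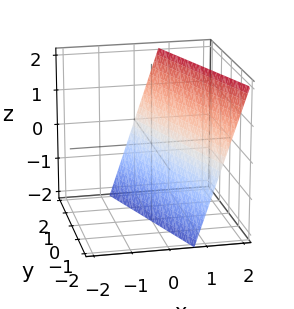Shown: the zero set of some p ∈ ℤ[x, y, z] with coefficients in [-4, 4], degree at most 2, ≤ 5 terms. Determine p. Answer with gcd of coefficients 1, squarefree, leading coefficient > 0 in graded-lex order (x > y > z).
3*x + y - z - 2

(a) deg p = 1.
(b) From the visible intercepts: one y-axis crossing is at y = 2; one z-axis crossing is at z = -2.
(c) Matching integer coefficients to the picture gives p.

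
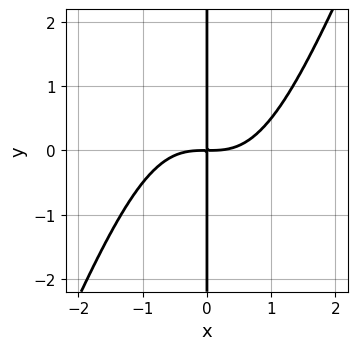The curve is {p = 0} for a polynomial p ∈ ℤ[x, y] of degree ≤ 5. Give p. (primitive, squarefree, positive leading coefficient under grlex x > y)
2*x^4 - x^3*y - 3*x*y

(a) Degree: the shape is more complex than any degree-3 curve, so deg p = 4.
(b) From the axis intercepts and sections: the visible y-axis segment lies entirely on the curve.
(c) Putting this together gives p.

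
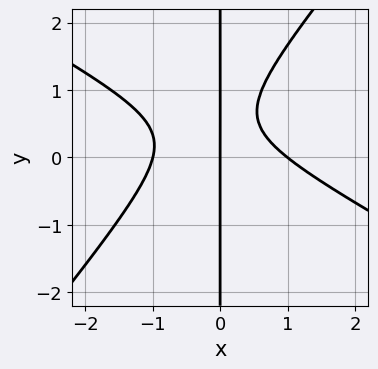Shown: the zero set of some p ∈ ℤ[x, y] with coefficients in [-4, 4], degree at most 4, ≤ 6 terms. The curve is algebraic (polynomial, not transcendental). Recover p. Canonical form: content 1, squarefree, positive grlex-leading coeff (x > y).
2*x^3 + 2*x^2*y - 3*x*y^2 + 3*x*y - 2*x

1. Degree: the shape is more complex than any degree-2 curve, so deg p = 3.
2. Against the integer gridlines: every point of the y-axis in the box is on the curve; among the integer gridlines, it crosses the x-axis at x ∈ {-1, 0, 1}.
3. Assembling these constraints gives the stated polynomial.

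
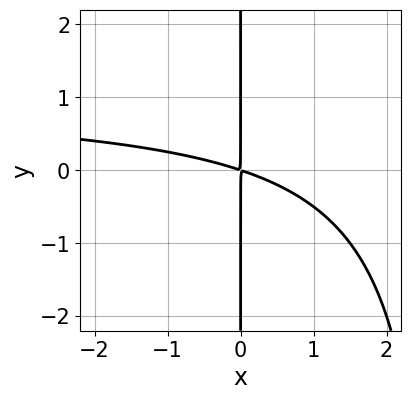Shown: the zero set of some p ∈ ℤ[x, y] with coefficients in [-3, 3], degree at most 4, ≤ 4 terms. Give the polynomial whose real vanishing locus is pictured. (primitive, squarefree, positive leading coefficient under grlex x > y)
x^2*y - x^2 - 3*x*y

(a) Degree: a generic line meets the curve in up to 3 points, so deg p = 3.
(b) From the axis intercepts and sections: every point of the y-axis in the box is on the curve.
(c) Matching integer coefficients to the picture gives p.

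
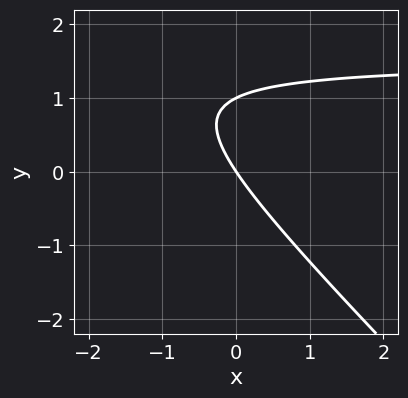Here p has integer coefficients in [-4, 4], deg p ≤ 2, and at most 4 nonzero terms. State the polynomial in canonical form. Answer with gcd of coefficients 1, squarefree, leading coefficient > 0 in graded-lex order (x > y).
2*x*y + 2*y^2 - 3*x - 2*y

deg p = 2.
Against the integer gridlines: it meets the x-axis at x = 0 (among the integer gridlines); the y-axis gridline crossings are at y ∈ {0, 1}.
These observations pin down the coefficients.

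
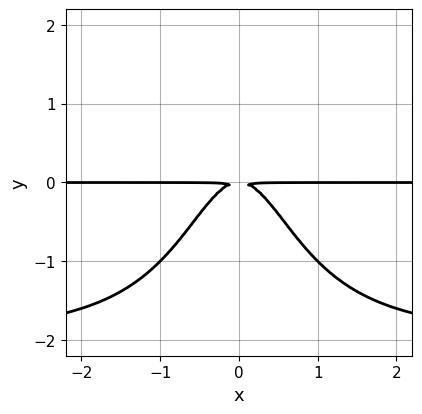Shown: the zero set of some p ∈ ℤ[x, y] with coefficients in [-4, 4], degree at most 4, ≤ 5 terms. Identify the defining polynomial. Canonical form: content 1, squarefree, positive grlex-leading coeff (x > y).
First, the degree is 4 — no degree-3 curve has this shape.
Next, symmetries: mirror symmetry x ↦ −x ⇒ only even powers of x.
Next, reading off the gridlines: every point of the x-axis in the box is on the curve.
Finally, assembling these constraints gives the stated polynomial.

x^2*y^2 + 2*x^2*y + y^2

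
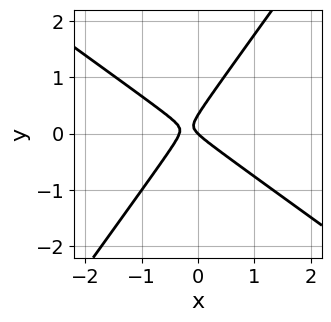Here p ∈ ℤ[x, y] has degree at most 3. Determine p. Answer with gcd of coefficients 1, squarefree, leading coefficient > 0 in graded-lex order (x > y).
3*x^2 + 2*x*y - 3*y^2 + x + y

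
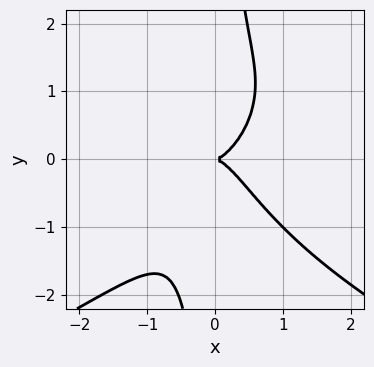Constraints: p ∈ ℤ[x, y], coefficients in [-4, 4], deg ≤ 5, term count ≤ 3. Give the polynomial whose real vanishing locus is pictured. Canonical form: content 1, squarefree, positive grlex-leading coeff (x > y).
1. deg p = 4. The shape is more complex than any degree-3 curve.
2. From the visible intercepts: it meets the y-axis at y = 0 (among the integer gridlines); it crosses the x-axis at the gridline x = 0.
3. Together with the visible shape, these determine p as stated.

x*y^3 + 2*x^3 - y^2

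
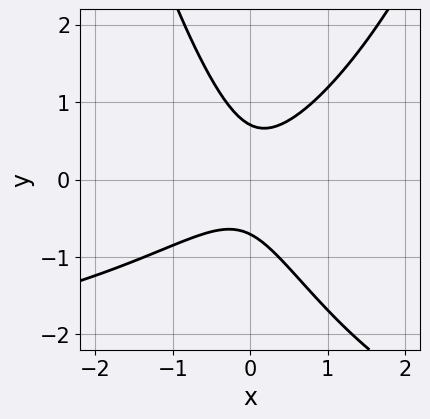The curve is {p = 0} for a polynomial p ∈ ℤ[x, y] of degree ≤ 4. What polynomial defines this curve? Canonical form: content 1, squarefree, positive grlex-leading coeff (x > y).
deg p = 3.
Reading off the gridlines: no x-intercept at any integer in the box.
Solving for integer coefficients yields p as stated.

x^2*y + 3*x^2 - 2*x*y - 2*y^2 + 1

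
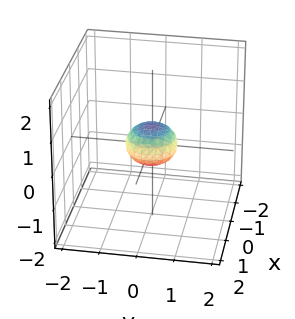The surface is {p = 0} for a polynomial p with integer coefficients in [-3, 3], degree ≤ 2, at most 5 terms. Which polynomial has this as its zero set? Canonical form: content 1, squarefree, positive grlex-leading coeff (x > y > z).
2*x^2 + 2*y^2 + 3*z^2 - 1

The degree is 2 — a closed, bounded, convex surface; a quadric.
Symmetry: every cross-section ⟂ z is a circle, so x, y appear only via x² + y²; it's symmetric under z → −z, forcing even powers of z.
Checking where it meets the axes: a circular section at z = 0 has radius between 0 and 1.
Solving for integer coefficients yields p as stated.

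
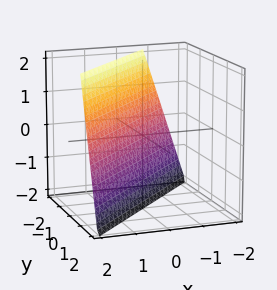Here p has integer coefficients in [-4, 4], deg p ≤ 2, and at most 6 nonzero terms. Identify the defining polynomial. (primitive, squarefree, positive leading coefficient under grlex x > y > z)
First, deg p = 1.
Then, from the visible intercepts: it meets the z-axis at z = -2 (among the integer gridlines).
Finally, together with the visible shape, these determine p as stated.

3*x - 3*y - z - 2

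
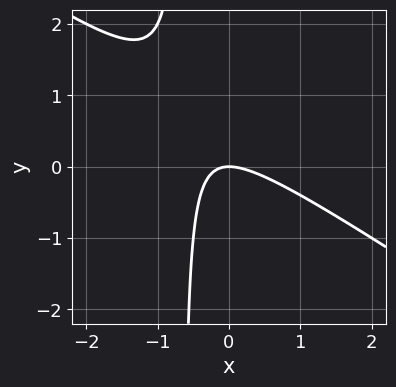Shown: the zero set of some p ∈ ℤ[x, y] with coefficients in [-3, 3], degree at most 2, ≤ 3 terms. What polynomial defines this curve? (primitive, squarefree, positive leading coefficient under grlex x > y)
2*x^2 + 3*x*y + 2*y

First, deg p = 2. The shape is more complex than any degree-1 curve.
Next, against the integer gridlines: it crosses the y-axis at the gridline y = 0; it crosses the x-axis at the gridline x = 0.
Finally, putting this together gives p.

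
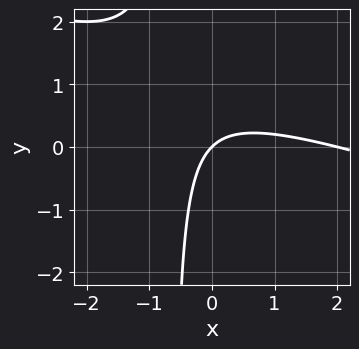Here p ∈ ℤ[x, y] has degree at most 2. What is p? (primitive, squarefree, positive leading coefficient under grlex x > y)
(a) The degree is 2 — a generic line meets the curve in up to 2 points.
(b) Against the integer gridlines: the x-axis gridline crossings are at x ∈ {0, 2}; one y-axis crossing is at y = 0.
(c) Matching integer coefficients to the picture gives p.

x^2 + 3*x*y - 2*x + 2*y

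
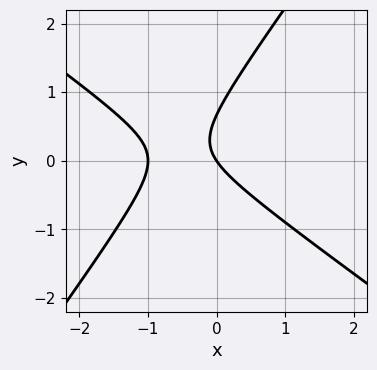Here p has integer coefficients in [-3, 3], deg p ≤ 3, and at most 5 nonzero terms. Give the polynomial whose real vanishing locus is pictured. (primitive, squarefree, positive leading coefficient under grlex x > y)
3*x^2 + 2*x*y - 3*y^2 + 3*x + 2*y

The degree is 2 — a generic line meets the curve in up to 2 points.
Reading off the gridlines: one y-axis crossing is at y = 0; the x-axis gridline crossings are at x ∈ {-1, 0}.
These observations pin down the coefficients.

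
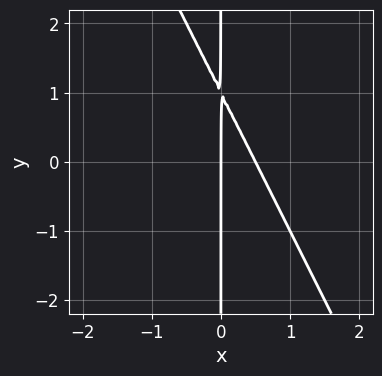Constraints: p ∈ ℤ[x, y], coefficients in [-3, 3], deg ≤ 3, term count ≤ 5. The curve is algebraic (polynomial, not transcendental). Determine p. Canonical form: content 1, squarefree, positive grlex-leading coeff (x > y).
(a) The degree is 2 — no degree-1 curve has this shape.
(b) Observable constraints: one x-axis crossing is at x = 0; every point of the y-axis in the box is on the curve.
(c) Together with the visible shape, these determine p as stated.

2*x^2 + x*y - x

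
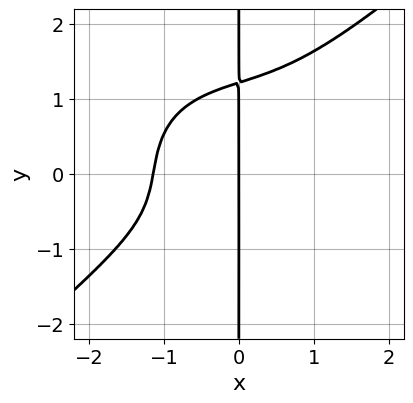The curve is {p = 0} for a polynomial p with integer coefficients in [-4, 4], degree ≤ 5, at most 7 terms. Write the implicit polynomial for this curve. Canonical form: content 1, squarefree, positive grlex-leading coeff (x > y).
1. The degree is 4 — a generic line meets the curve in up to 4 points.
2. Against the integer gridlines: every point of the y-axis in the box is on the curve; it meets the x-axis at x = 0 (among the integer gridlines).
3. The integer polynomial consistent with all of this is the stated p.

2*x^4 - 3*x*y^3 + 3*x^2*y + 2*x*y + 3*x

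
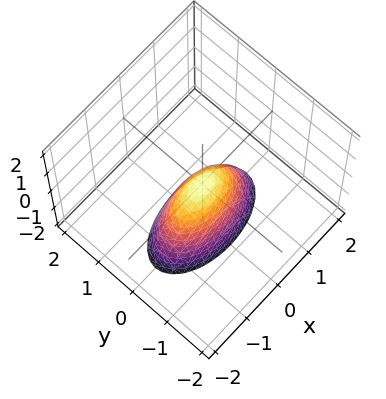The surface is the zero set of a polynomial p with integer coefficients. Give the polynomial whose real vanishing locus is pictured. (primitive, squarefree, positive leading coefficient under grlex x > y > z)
First, degree: a single bowl opening along one axis; a quadric, so deg p = 2.
Then, symmetries: mirror symmetry y ↦ −y ⇒ only even powers of y; mirror symmetry x ↦ −x ⇒ only even powers of x.
Next, from the visible intercepts: it crosses the x-axis at the gridline x = 0; one y-axis crossing is at y = 0; it meets the z-axis at z = 0 (among the integer gridlines).
Finally, putting this together gives p.

x^2 + 3*y^2 + z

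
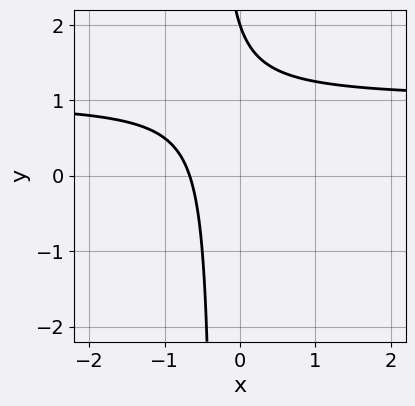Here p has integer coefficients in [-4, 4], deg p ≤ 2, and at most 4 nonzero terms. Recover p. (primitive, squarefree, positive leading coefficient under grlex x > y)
3*x*y - 3*x + y - 2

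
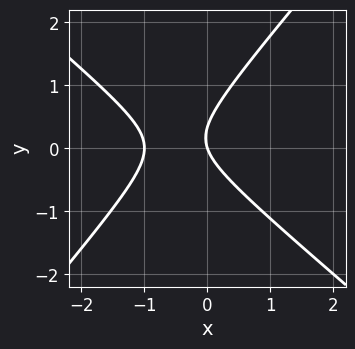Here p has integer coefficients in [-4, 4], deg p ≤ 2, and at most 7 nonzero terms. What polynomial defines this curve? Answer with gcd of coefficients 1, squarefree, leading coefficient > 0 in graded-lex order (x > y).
3*x^2 + x*y - 3*y^2 + 3*x + y

First, deg p = 2. No degree-1 curve has this shape.
Then, checking where it meets the axes: among the integer gridlines, it crosses the x-axis at x ∈ {-1, 0}; it meets the y-axis at y = 0 (among the integer gridlines).
Finally, assembling these constraints gives the stated polynomial.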